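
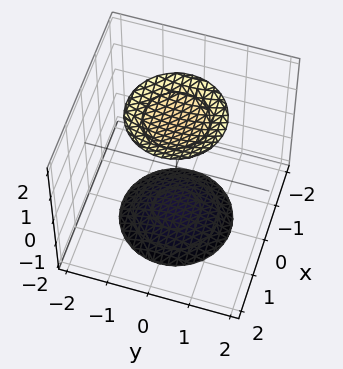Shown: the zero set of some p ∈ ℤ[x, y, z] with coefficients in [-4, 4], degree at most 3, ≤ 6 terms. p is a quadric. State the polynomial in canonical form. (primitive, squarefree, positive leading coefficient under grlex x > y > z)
x^2 + y^2 - z^2 + 3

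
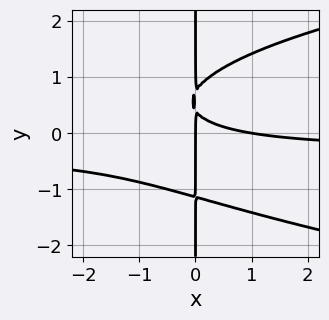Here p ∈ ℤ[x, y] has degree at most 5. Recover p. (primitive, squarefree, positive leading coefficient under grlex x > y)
deg p = 4.
From the axis intercepts and sections: among the integer gridlines, it crosses the x-axis at x ∈ {0, 1}; the visible y-axis segment lies entirely on the curve.
Putting this together gives p.

3*x*y^3 - 3*x^2*y - x^2 - 3*x*y + x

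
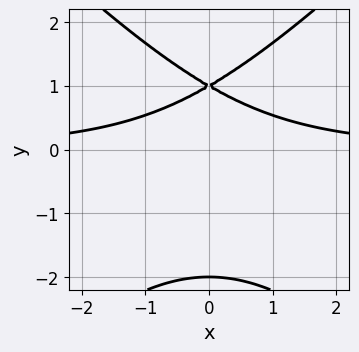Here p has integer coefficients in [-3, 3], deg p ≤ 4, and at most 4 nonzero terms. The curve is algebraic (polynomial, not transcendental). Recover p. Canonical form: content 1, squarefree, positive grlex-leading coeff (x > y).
x^2*y - y^3 + 3*y - 2

The degree is 3 — a generic line meets the curve in up to 3 points.
Symmetries: it's symmetric under x → −x, forcing even powers of x.
Against the integer gridlines: the y-axis gridline crossings are at y ∈ {-2, 1}; it misses every integer gridline on the x-axis.
Assembling these constraints gives the stated polynomial.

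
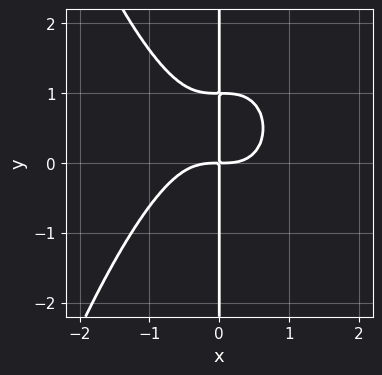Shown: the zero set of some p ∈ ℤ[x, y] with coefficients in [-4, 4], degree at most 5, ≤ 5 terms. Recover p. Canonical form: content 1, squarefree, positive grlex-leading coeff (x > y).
The degree is 4 — the shape is more complex than any degree-3 curve.
Observable constraints: the visible y-axis segment lies entirely on the curve.
Matching integer coefficients to the picture gives p.

x^4 + x*y^2 - x*y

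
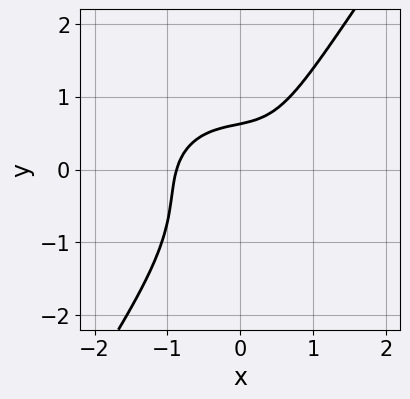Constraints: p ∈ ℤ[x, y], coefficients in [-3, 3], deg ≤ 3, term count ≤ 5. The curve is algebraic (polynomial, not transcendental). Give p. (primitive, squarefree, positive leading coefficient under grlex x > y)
The degree is 3 — a generic line meets the curve in up to 3 points.
Putting this together gives p.

3*x^3 + 3*x*y^2 - 3*y^3 - 2*y + 2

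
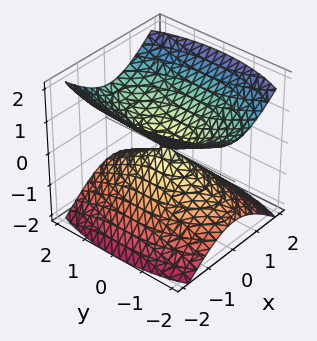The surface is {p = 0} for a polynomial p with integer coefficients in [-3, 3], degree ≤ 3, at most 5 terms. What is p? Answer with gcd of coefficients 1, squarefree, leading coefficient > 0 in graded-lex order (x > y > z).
3*x^2 + y^2 - 3*z^2

First, there are 2 components. Treating them together as one polynomial.
Next, degree: two nappes meeting at a single point; a quadric, so deg p = 2.
Next, symmetries: the y ↦ −y reflection is a symmetry, so y appears only in even powers; it's symmetric under x → −x, forcing even powers of x; the z ↦ −z reflection is a symmetry, so z appears only in even powers.
Next, observable constraints: it meets the x-axis at x = 0 (among the integer gridlines); one y-axis crossing is at y = 0.
Finally, assembling these constraints gives the stated polynomial.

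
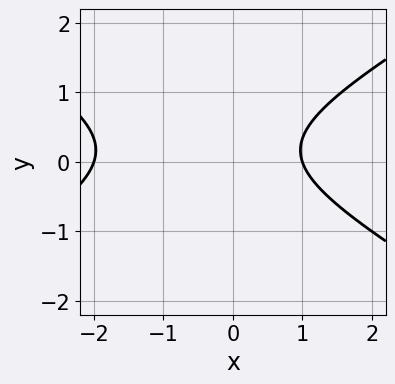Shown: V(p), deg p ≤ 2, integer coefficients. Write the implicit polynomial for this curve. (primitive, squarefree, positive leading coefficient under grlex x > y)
x^2 - 3*y^2 + x + y - 2

The degree is 2 — no degree-1 curve has this shape.
Reading off the gridlines: it misses every integer gridline on the y-axis; the x-axis gridline crossings are at x ∈ {-2, 1}.
The integer polynomial consistent with all of this is the stated p.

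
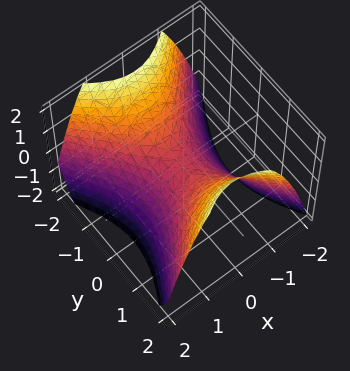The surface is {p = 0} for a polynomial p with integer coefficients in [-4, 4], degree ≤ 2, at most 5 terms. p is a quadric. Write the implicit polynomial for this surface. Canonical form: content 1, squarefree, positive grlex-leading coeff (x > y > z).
3*x^2 - 2*y^2 + 3*z

1. Degree: a saddle surface; a quadric, so deg p = 2.
2. Symmetries: the y ↦ −y reflection is a symmetry, so y appears only in even powers; it's symmetric under x → −x, forcing even powers of x.
3. From the axis intercepts and sections: it meets the y-axis at y = 0 (among the integer gridlines); it crosses the x-axis at the gridline x = 0; one z-axis crossing is at z = 0.
4. These observations pin down the coefficients.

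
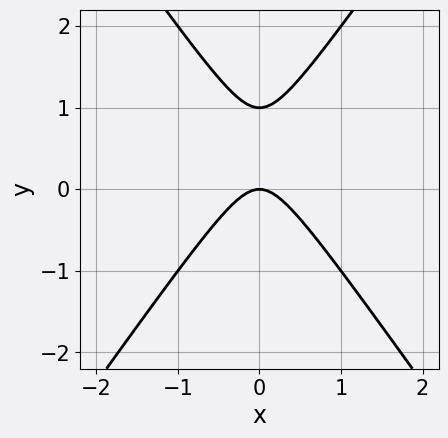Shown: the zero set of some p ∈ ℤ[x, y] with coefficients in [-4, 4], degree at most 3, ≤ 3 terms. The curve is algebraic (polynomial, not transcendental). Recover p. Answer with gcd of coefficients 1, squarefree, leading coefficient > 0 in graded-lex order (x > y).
2*x^2 - y^2 + y

(a) deg p = 2. A generic line meets the curve in up to 2 points.
(b) Symmetries: the x ↦ −x reflection is a symmetry, so x appears only in even powers.
(c) Checking where it meets the axes: it crosses the x-axis at the gridline x = 0; the y-axis gridline crossings are at y ∈ {0, 1}.
(d) Solving for integer coefficients yields p as stated.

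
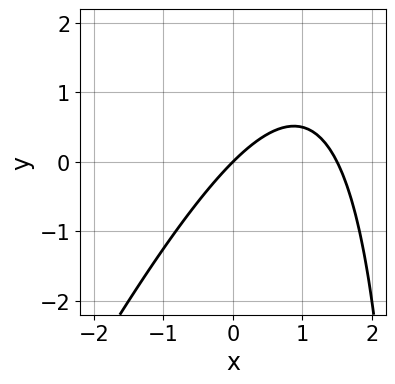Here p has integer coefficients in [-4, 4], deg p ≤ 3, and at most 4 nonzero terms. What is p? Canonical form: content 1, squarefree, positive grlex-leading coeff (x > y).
(a) deg p = 2. No degree-1 curve has this shape.
(b) From the visible intercepts: it crosses the x-axis at the gridline x = 0; one y-axis crossing is at y = 0.
(c) Matching integer coefficients to the picture gives p.

2*x^2 - x*y - 3*x + 3*y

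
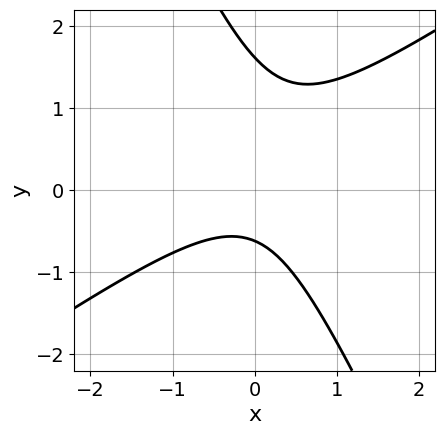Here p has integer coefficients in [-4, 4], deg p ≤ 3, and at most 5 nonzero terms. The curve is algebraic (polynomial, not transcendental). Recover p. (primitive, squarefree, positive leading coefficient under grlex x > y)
3*x^2 - 3*x*y - 2*y^2 + 2*y + 2

deg p = 2.
From the visible intercepts: no x-intercept at any integer in the box.
These observations pin down the coefficients.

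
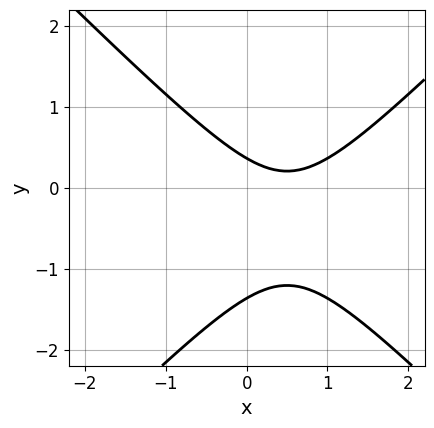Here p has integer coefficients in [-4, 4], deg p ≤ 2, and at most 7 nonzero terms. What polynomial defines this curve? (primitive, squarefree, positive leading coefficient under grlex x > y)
First, the degree is 2 — no degree-1 curve has this shape.
Next, from the visible intercepts: no x-intercept at any integer in the box.
Finally, fitting integer coefficients to these (and the overall shape) gives p.

2*x^2 - 2*y^2 - 2*x - 2*y + 1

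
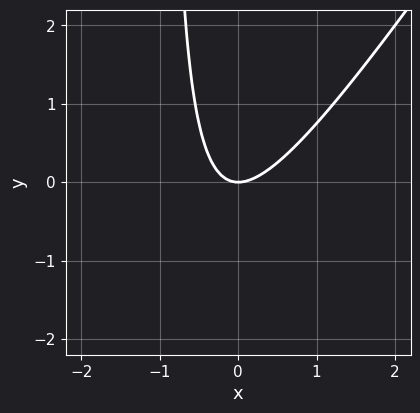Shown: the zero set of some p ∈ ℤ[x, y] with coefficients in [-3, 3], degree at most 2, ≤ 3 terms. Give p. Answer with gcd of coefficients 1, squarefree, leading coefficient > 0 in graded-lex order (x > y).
3*x^2 - 2*x*y - 2*y

First, deg p = 2.
Then, from the visible intercepts: it crosses the x-axis at the gridline x = 0; one y-axis crossing is at y = 0.
Finally, matching integer coefficients to the picture gives p.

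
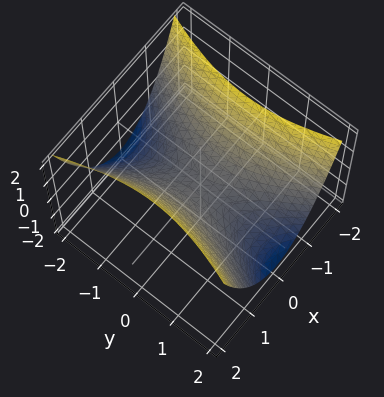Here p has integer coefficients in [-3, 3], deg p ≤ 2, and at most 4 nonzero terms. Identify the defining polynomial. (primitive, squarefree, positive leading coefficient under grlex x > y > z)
1. deg p = 2. A saddle surface; a quadric.
2. Symmetries: it's symmetric under y → −y, forcing even powers of y; mirror symmetry x ↦ −x ⇒ only even powers of x.
3. From the visible intercepts: one z-axis crossing is at z = 0; one x-axis crossing is at x = 0.
4. Solving for integer coefficients yields p as stated.

3*x^2 - y^2 - 3*z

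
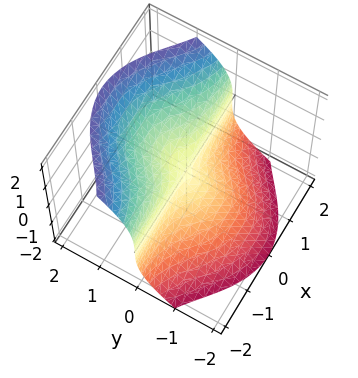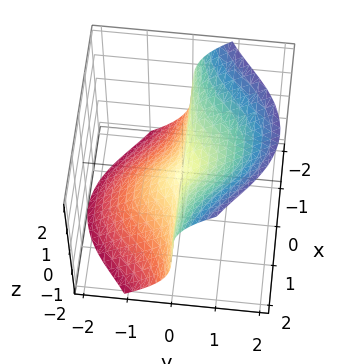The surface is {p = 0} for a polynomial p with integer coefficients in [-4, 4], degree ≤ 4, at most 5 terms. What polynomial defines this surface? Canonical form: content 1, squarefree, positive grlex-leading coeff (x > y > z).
2*x^2*y + y^3 - z^3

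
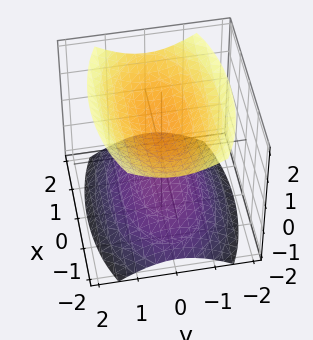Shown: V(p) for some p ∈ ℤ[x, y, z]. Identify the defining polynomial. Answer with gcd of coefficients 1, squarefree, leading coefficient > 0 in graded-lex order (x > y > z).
x^2 + 3*y^2 - 3*z^2 + 3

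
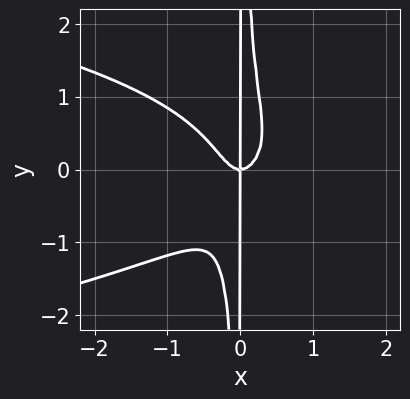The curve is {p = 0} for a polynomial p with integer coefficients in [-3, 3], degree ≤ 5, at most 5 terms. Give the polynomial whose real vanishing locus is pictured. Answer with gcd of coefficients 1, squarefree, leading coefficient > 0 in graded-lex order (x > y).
3*x^2*y^2 + 3*x^3 - x*y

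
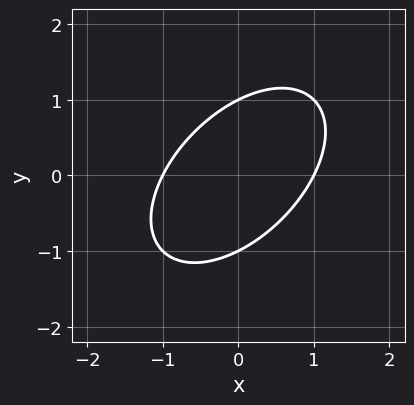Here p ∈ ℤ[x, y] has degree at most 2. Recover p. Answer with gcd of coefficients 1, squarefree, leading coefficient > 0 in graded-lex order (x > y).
x^2 - x*y + y^2 - 1

(a) deg p = 2. The shape is more complex than any degree-1 curve.
(b) From the visible intercepts: among the integer gridlines, it crosses the y-axis at y ∈ {-1, 1}; the x-axis gridline crossings are at x ∈ {-1, 1}.
(c) Together with the visible shape, these determine p as stated.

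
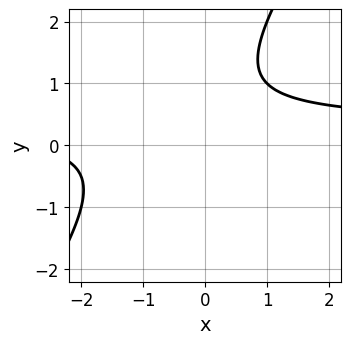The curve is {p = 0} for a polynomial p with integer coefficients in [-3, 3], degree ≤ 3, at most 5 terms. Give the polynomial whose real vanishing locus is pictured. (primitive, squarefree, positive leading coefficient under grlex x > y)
3*x*y - 2*y^2 - x + 3*y - 3

First, the degree is 2 — a generic line meets the curve in up to 2 points.
Next, from the visible intercepts: it misses every integer gridline on the y-axis; no x-intercept at any integer in the box.
Finally, fitting integer coefficients to these (and the overall shape) gives p.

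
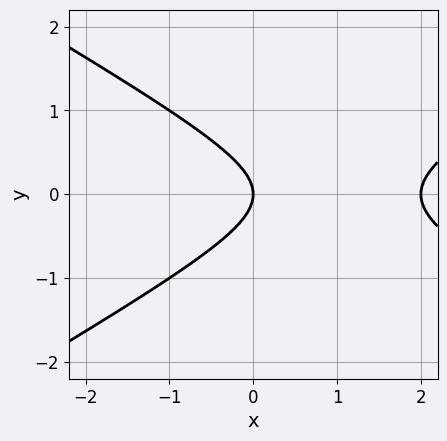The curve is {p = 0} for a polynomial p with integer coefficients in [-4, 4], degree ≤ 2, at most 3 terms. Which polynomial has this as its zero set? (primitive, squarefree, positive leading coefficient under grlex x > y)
x^2 - 3*y^2 - 2*x

deg p = 2.
Symmetries: mirror symmetry y ↦ −y ⇒ only even powers of y.
Observable constraints: among the integer gridlines, it crosses the x-axis at x ∈ {0, 2}; one y-axis crossing is at y = 0.
These observations pin down the coefficients.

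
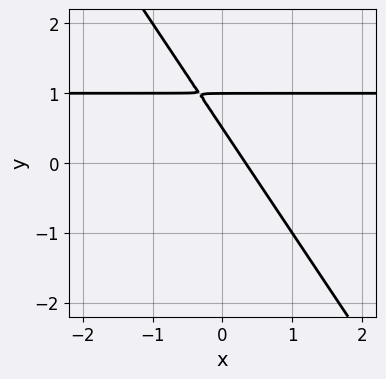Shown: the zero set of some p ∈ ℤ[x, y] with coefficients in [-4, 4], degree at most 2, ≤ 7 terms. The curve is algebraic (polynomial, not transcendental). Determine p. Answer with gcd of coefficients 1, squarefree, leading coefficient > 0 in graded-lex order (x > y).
3*x*y + 2*y^2 - 3*x - 3*y + 1

(a) deg p = 2.
(b) From the axis intercepts and sections: it crosses the y-axis at the gridline y = 1.
(c) Fitting integer coefficients to these (and the overall shape) gives p.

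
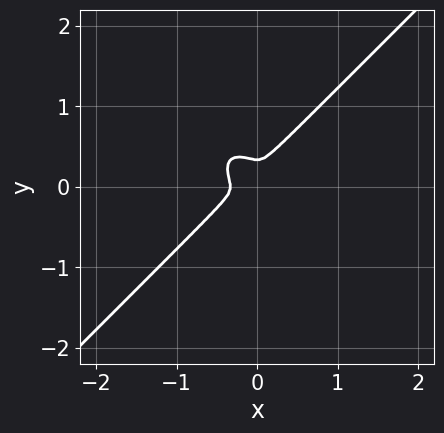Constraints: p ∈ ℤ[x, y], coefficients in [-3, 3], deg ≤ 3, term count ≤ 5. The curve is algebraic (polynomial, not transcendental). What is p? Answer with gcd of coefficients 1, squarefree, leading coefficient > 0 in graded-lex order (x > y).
(a) Degree: the shape is more complex than any degree-2 curve, so deg p = 3.
(b) Putting this together gives p.

3*x^3 - 3*y^3 + x^2 + y^2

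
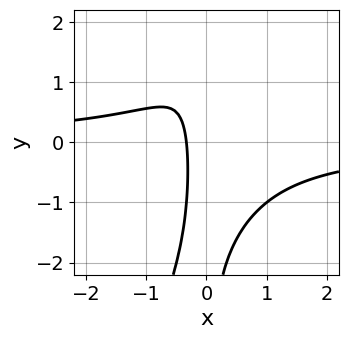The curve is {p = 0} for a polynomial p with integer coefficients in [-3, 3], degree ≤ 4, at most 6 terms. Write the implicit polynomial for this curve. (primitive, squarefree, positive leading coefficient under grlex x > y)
3*x^2*y - x*y^2 + 3*x + 1

First, deg p = 3. No degree-2 curve has this shape.
Next, from the visible intercepts: the curve avoids every integer y-axis point in the box.
Finally, these observations pin down the coefficients.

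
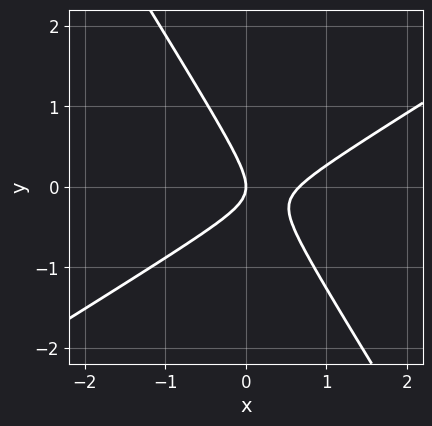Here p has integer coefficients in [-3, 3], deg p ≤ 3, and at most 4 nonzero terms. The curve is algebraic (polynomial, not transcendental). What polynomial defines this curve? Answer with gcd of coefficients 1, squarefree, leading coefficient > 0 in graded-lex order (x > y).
First, deg p = 2. A generic line meets the curve in up to 2 points.
Then, observable constraints: it crosses the y-axis at the gridline y = 0; one x-axis crossing is at x = 0.
Finally, matching integer coefficients to the picture gives p.

3*x^2 - 3*x*y - 3*y^2 - 2*x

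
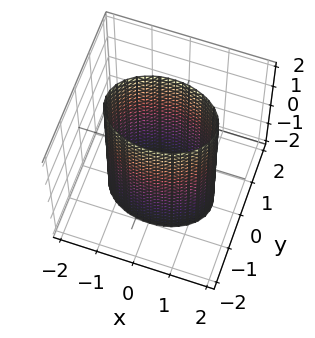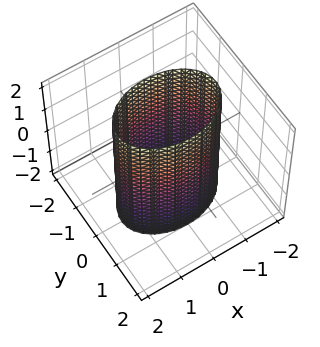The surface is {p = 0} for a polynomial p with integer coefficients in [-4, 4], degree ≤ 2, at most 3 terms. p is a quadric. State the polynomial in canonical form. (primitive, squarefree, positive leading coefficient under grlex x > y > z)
(a) The degree is 2 — constant cross-section along one axis; a quadric.
(b) Symmetries: it's symmetric under x → −x, forcing even powers of x; mirror symmetry z ↦ −z ⇒ only even powers of z; mirror symmetry y ↦ −y ⇒ only even powers of y.
(c) Against the integer gridlines: the y-axis gridline crossings are at y ∈ {-1, 1}; no z-intercept at any integer in the box.
(d) Fitting integer coefficients to these (and the overall shape) gives p.

x^2 + 2*y^2 - 2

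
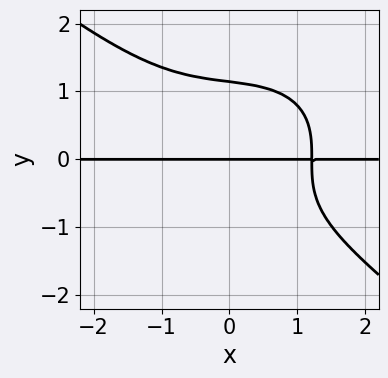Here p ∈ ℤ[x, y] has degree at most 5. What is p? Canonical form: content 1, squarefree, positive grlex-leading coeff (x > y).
1. The degree is 4 — the shape is more complex than any degree-3 curve.
2. Checking where it meets the axes: the visible x-axis segment lies entirely on the curve; it crosses the y-axis at the gridline y = 0.
3. Assembling these constraints gives the stated polynomial.

x^3*y + 2*y^4 + x*y - 3*y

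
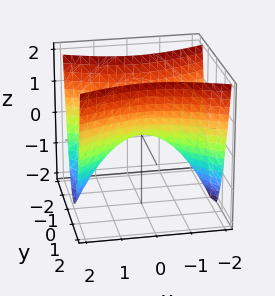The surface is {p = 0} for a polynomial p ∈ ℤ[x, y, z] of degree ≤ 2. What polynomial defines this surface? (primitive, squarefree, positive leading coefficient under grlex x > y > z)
x^2 - 3*y^2 + 2*z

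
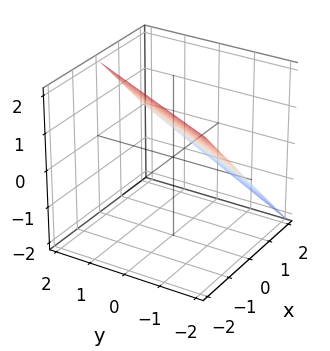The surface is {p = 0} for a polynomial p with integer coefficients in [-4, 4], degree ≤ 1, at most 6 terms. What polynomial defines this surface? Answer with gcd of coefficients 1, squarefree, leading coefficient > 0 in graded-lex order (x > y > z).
2*x - y + 2*z - 2

1. Degree: every cross-section is a straight line — this is a plane, so deg p = 1.
2. Observable constraints: one y-axis crossing is at y = -2; it crosses the z-axis at the gridline z = 1; it meets the x-axis at x = 1 (among the integer gridlines).
3. Fitting integer coefficients to these (and the overall shape) gives p.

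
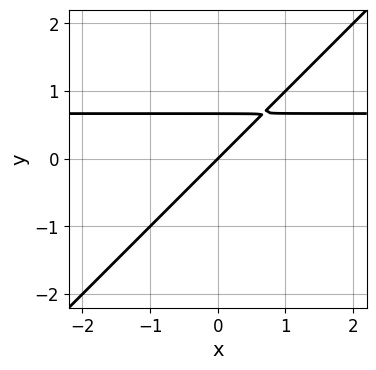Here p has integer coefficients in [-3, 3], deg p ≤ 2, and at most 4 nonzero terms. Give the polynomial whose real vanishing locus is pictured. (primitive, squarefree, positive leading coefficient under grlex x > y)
3*x*y - 3*y^2 - 2*x + 2*y

First, degree: no degree-1 curve has this shape, so deg p = 2.
Then, observable constraints: it crosses the x-axis at the gridline x = 0; it meets the y-axis at y = 0 (among the integer gridlines).
Finally, together with the visible shape, these determine p as stated.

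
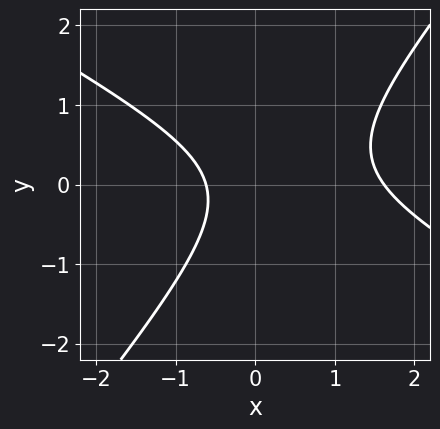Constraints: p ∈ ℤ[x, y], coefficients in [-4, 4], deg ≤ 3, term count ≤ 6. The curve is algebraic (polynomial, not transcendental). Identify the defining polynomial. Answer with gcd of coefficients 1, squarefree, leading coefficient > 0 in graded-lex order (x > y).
2*x^2 + 2*x*y - 3*y^2 - 2*x - 2

Degree: a generic line meets the curve in up to 2 points, so deg p = 2.
Checking where it meets the axes: the curve avoids every integer y-axis point in the box.
Together with the visible shape, these determine p as stated.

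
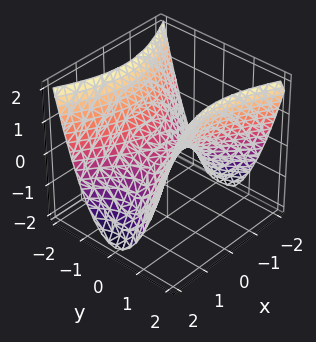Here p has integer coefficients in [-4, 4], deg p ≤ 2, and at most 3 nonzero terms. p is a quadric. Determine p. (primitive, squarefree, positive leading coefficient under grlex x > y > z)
x^2 - 2*y^2 + 2*z

(a) The degree is 2 — a hyperbolic paraboloid; a quadric.
(b) Symmetries: mirror symmetry x ↦ −x ⇒ only even powers of x; mirror symmetry y ↦ −y ⇒ only even powers of y.
(c) Against the integer gridlines: one y-axis crossing is at y = 0; one z-axis crossing is at z = 0; it meets the x-axis at x = 0 (among the integer gridlines).
(d) Assembling these constraints gives the stated polynomial.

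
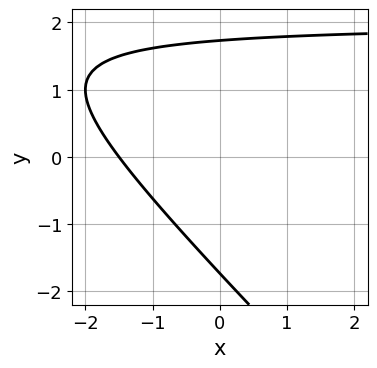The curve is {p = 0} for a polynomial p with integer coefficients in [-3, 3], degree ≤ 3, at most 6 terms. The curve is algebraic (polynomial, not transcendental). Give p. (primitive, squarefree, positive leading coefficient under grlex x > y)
First, degree: the shape is more complex than any degree-1 curve, so deg p = 2.
Finally, solving for integer coefficients yields p as stated.

x*y + y^2 - 2*x - 3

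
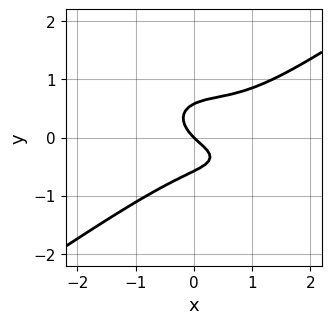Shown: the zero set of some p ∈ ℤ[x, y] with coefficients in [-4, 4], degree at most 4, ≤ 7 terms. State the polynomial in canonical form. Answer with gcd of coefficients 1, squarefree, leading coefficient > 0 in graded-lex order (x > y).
x^3 - 3*y^3 - x^2 + x + y

First, the degree is 3 — no degree-2 curve has this shape.
Then, from the axis intercepts and sections: one y-axis crossing is at y = 0; one x-axis crossing is at x = 0.
Finally, solving for integer coefficients yields p as stated.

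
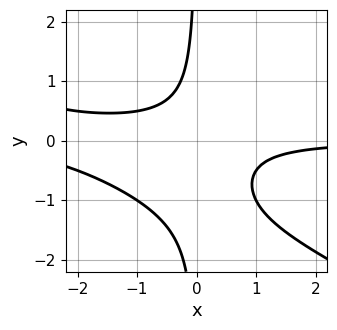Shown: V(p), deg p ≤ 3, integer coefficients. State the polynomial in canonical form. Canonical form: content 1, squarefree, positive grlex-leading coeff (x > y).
x^2*y + 2*x*y^2 + 2*x*y + 1

1. The degree is 3 — the shape is more complex than any degree-2 curve.
2. From the axis intercepts and sections: the curve avoids every integer x-axis point in the box; no y-intercept at any integer in the box.
3. Assembling these constraints gives the stated polynomial.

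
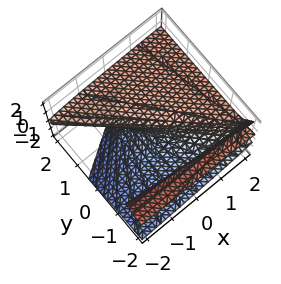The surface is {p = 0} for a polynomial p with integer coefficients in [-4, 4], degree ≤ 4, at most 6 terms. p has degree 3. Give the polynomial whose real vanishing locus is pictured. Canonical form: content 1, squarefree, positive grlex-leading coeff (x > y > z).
deg p = 3. No degree-2 surface has this shape.
From the axis intercepts and sections: it crosses the x-axis at the gridline x = 0; it crosses the y-axis at the gridline y = 0.
Solving for integer coefficients yields p as stated.

3*y*z^2 + 2*z^3 + 2*x*z - 3*x - 3*y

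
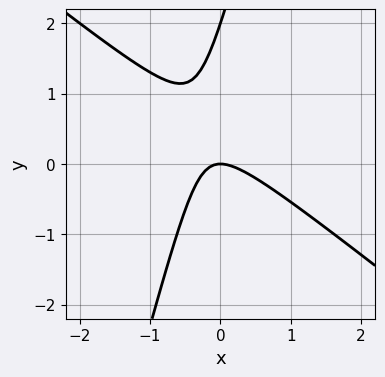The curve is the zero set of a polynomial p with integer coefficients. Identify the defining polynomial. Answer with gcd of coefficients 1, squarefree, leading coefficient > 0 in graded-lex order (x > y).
First, degree: no degree-1 curve has this shape, so deg p = 2.
Then, from the visible intercepts: among the integer gridlines, it crosses the y-axis at y ∈ {0, 2}; one x-axis crossing is at x = 0.
Finally, fitting integer coefficients to these (and the overall shape) gives p.

3*x^2 + 3*x*y - y^2 + 2*y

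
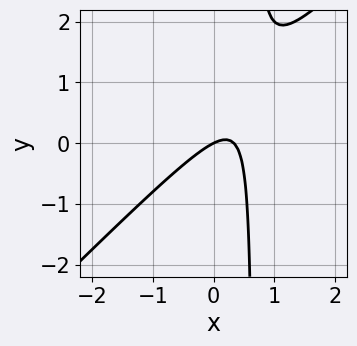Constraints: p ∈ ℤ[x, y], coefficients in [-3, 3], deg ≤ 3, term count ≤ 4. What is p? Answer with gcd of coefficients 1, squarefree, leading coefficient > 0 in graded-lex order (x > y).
Degree: a generic line meets the curve in up to 2 points, so deg p = 2.
Checking where it meets the axes: it crosses the x-axis at the gridline x = 0; one y-axis crossing is at y = 0.
Putting this together gives p.

3*x^2 - 3*x*y - x + 2*y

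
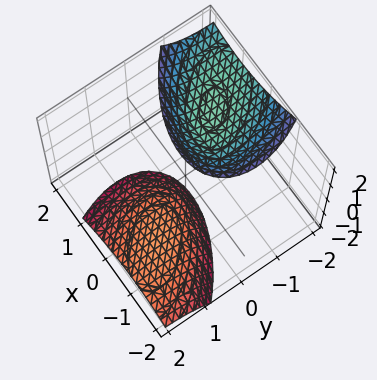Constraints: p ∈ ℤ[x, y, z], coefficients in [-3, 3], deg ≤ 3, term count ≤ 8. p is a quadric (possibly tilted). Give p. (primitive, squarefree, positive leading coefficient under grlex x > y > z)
2*x^2 + 2*x*y + 2*y^2 + 3*y*z - z^2 + 3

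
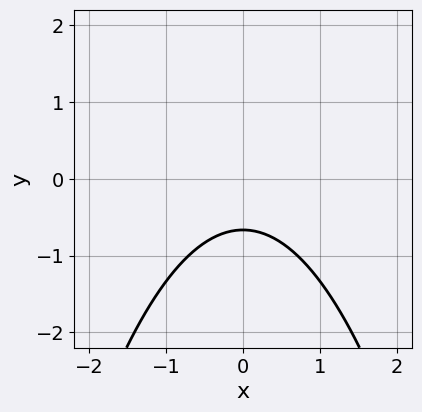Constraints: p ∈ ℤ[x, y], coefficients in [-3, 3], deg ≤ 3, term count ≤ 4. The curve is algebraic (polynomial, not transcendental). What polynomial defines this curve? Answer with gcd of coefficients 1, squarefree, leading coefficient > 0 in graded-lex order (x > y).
The degree is 2 — a generic line meets the curve in up to 2 points.
Symmetries: mirror symmetry x ↦ −x ⇒ only even powers of x.
Observable constraints: the curve avoids every integer x-axis point in the box.
These observations pin down the coefficients.

2*x^2 + 3*y + 2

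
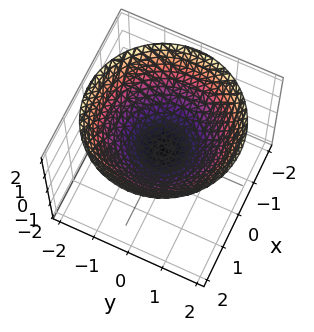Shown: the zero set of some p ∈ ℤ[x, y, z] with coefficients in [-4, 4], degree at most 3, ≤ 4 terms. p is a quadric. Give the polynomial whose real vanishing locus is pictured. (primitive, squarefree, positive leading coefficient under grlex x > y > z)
x^2 + y^2 - 2*z

First, deg p = 2. A single bowl opening along one axis; a quadric.
Next, symmetries: the z-axis is an axis of rotation, so x and y enter only as x² + y².
Then, checking where it meets the axes: a circular section at z = 1 has radius between 1 and 2; one y-axis crossing is at y = 0; one z-axis crossing is at z = 0; one x-axis crossing is at x = 0.
Finally, assembling these constraints gives the stated polynomial.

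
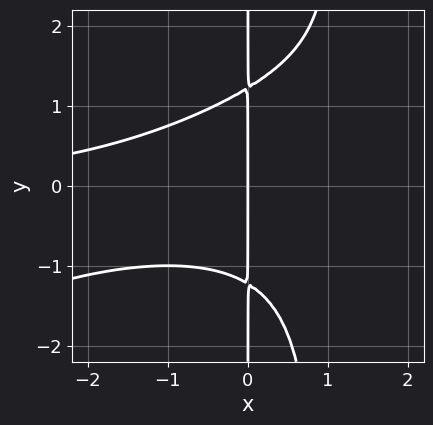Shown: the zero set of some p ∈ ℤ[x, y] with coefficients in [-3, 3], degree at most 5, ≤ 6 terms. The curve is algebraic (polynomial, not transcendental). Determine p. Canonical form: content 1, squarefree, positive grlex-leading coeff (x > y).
x^3*y - 2*x^2*y^2 + 2*x*y^2 - 3*x

1. Degree: the shape is more complex than any degree-3 curve, so deg p = 4.
2. Against the integer gridlines: one x-axis crossing is at x = 0; the visible y-axis segment lies entirely on the curve.
3. These observations pin down the coefficients.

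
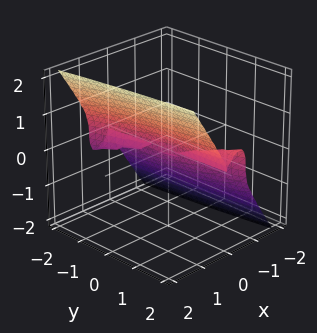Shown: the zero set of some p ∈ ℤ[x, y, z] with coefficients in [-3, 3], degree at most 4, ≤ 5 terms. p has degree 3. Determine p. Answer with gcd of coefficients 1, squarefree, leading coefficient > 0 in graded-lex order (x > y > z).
First, deg p = 3. A generic line meets the surface in up to 3 points.
Then, against the integer gridlines: every point of the y-axis in the box is on the surface; one x-axis crossing is at x = 0; one z-axis crossing is at z = 0.
Finally, putting this together gives p.

3*x^3 + x^2*y - z^3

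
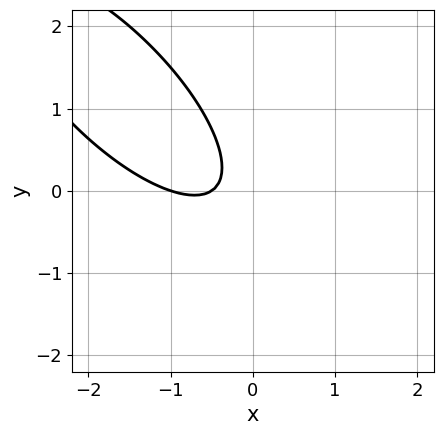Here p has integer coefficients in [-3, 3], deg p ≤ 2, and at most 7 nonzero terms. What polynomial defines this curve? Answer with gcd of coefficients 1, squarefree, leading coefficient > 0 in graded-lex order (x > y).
First, degree: the shape is more complex than any degree-1 curve, so deg p = 2.
Next, against the integer gridlines: the curve avoids every integer y-axis point in the box; it meets the x-axis at x = -1 (among the integer gridlines).
Finally, solving for integer coefficients yields p as stated.

2*x^2 + 3*x*y + 2*y^2 + 3*x + 1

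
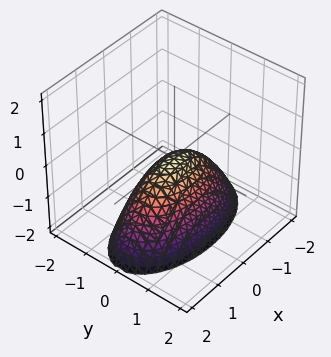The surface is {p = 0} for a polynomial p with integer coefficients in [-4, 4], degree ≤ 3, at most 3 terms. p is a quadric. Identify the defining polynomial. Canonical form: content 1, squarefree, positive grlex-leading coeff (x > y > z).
First, deg p = 2. A paraboloid; a quadric.
Then, symmetries: the y ↦ −y reflection is a symmetry, so y appears only in even powers; mirror symmetry x ↦ −x ⇒ only even powers of x.
Next, checking where it meets the axes: it crosses the x-axis at the gridline x = 0; it meets the z-axis at z = 0 (among the integer gridlines).
Finally, fitting integer coefficients to these (and the overall shape) gives p.

x^2 + 3*y^2 + 2*z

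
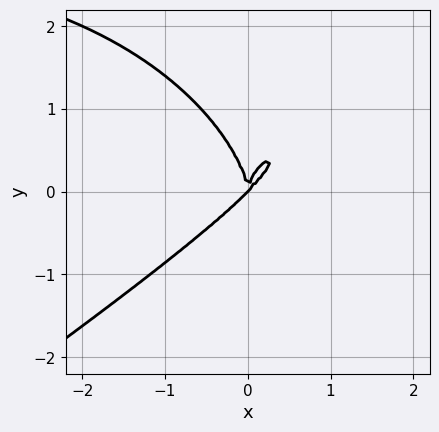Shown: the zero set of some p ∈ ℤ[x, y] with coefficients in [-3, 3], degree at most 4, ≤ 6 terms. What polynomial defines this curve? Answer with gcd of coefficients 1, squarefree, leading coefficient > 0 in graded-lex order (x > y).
x^3*y - x^2*y^2 - y^4 - 3*x^3 + 3*x^2*y

(a) The degree is 4 — the shape is more complex than any degree-3 curve.
(b) Observable constraints: it meets the y-axis at y = 0 (among the integer gridlines); one x-axis crossing is at x = 0.
(c) The integer polynomial consistent with all of this is the stated p.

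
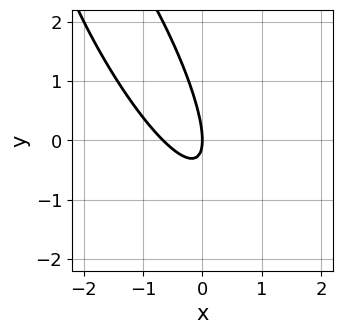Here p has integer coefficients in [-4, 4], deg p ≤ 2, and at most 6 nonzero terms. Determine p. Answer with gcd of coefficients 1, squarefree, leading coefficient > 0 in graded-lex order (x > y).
(a) deg p = 2. No degree-1 curve has this shape.
(b) Observable constraints: it meets the y-axis at y = 0 (among the integer gridlines); it crosses the x-axis at the gridline x = 0.
(c) Fitting integer coefficients to these (and the overall shape) gives p.

3*x^2 + 3*x*y + y^2 + 2*x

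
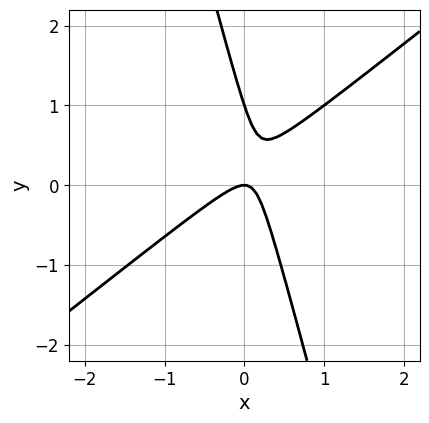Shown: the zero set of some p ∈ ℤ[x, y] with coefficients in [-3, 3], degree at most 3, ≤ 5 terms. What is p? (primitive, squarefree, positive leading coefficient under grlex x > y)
The degree is 2 — a generic line meets the curve in up to 2 points.
Against the integer gridlines: one x-axis crossing is at x = 0; among the integer gridlines, it crosses the y-axis at y ∈ {0, 1}.
Together with the visible shape, these determine p as stated.

3*x^2 - 3*x*y - y^2 + y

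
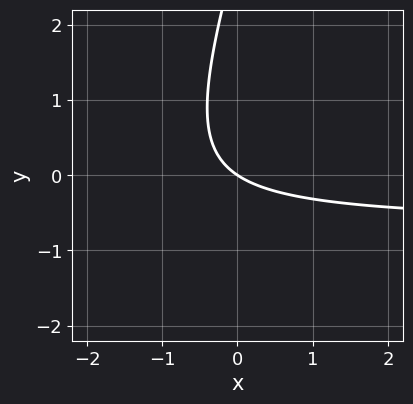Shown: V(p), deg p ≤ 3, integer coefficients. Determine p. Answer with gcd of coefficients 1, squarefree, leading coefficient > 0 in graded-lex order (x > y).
3*x*y - y^2 + 2*x + 3*y

Degree: a generic line meets the curve in up to 2 points, so deg p = 2.
From the visible intercepts: it crosses the y-axis at the gridline y = 0; it crosses the x-axis at the gridline x = 0.
Fitting integer coefficients to these (and the overall shape) gives p.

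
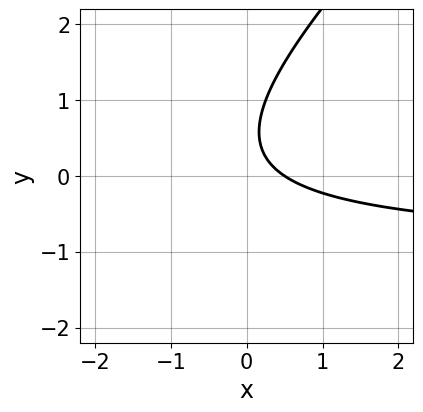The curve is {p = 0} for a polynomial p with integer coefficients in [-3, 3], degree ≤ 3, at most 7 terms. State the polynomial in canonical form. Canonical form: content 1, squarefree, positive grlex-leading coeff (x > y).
(a) Degree: a generic line meets the curve in up to 2 points, so deg p = 2.
(b) Observable constraints: the curve avoids every integer y-axis point in the box.
(c) Matching integer coefficients to the picture gives p.

2*x*y - 2*y^2 + 2*x + 2*y - 1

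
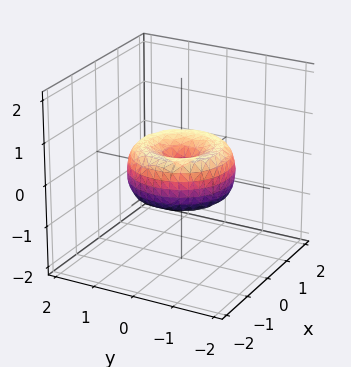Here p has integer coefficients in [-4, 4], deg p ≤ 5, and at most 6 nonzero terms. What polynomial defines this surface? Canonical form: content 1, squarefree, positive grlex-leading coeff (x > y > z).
2*x^4 + 4*x^2*y^2 + 2*y^4 - 3*x^2 - 3*y^2 + 3*z^2

deg p = 4. No degree-3 surface has this shape.
Symmetry: the surface is invariant under rotation about z: p = q(x² + y², z).
From the visible intercepts: one y-axis crossing is at y = 0; a circular section at z = 0 has radius between 1 and 2; it meets the x-axis at x = 0 (among the integer gridlines).
Putting this together gives p.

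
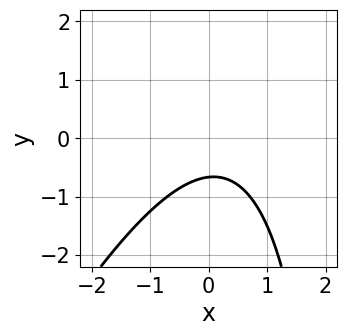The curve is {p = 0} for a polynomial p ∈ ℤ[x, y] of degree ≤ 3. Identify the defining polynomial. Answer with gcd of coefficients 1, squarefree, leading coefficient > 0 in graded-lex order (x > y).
2*x^2 - x*y - x + 3*y + 2

First, the degree is 2 — the shape is more complex than any degree-1 curve.
Then, reading off the gridlines: it misses every integer gridline on the x-axis.
Finally, assembling these constraints gives the stated polynomial.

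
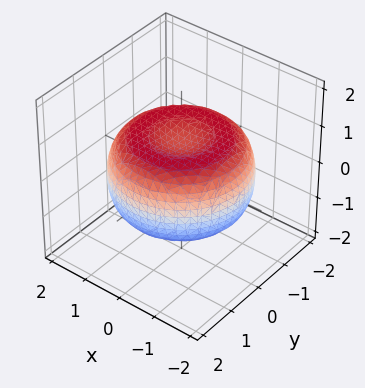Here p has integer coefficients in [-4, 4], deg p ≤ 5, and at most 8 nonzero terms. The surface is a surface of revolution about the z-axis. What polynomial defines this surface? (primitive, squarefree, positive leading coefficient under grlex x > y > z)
x^4 + 2*x^2*y^2 + y^4 - 2*x^2 - 2*y^2 + 3*z^2 - 2

1. The degree is 4 — a generic line meets the surface in up to 4 points.
2. Symmetry: the z-axis is an axis of rotation, so x and y enter only as x² + y².
3. Checking where it meets the axes: a circular section at z = 0 has radius between 1 and 2.
4. Putting this together gives p.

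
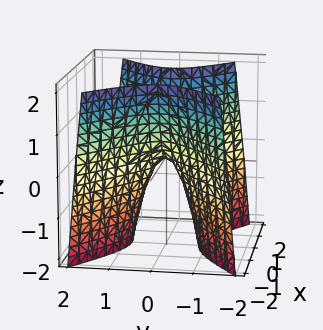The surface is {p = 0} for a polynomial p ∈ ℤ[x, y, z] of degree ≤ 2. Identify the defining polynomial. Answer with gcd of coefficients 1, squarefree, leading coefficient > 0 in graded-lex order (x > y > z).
2*x^2 - 3*y^2 - z

(a) Degree: a saddle surface; a quadric, so deg p = 2.
(b) Symmetries: the y ↦ −y reflection is a symmetry, so y appears only in even powers; it's symmetric under x → −x, forcing even powers of x.
(c) From the axis intercepts and sections: one z-axis crossing is at z = 0; it meets the x-axis at x = 0 (among the integer gridlines); it meets the y-axis at y = 0 (among the integer gridlines).
(d) Matching integer coefficients to the picture gives p.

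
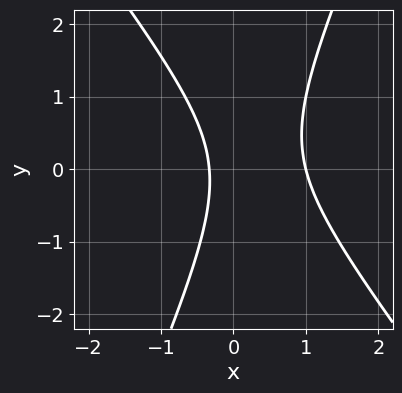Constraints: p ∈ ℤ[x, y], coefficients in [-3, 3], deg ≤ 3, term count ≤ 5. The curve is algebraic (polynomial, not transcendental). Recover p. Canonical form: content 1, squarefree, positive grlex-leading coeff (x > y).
(a) deg p = 2. The shape is more complex than any degree-1 curve.
(b) Checking where it meets the axes: it crosses the x-axis at the gridline x = 1; no y-intercept at any integer in the box.
(c) These observations pin down the coefficients.

3*x^2 + x*y - y^2 - 2*x - 1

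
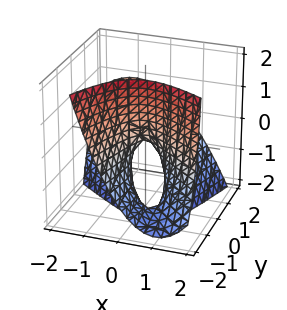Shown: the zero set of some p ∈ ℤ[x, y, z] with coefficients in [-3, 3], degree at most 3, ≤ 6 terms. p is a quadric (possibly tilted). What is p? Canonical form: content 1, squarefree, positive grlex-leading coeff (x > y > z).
First, the degree is 2 — the shape is more complex than any degree-1 surface.
Then, observable constraints: one x-axis crossing is at x = 0; it crosses the y-axis at the gridline y = 0.
Finally, these observations pin down the coefficients.

3*x^2 + 3*x*y - y^2 + 3*y*z + 2*z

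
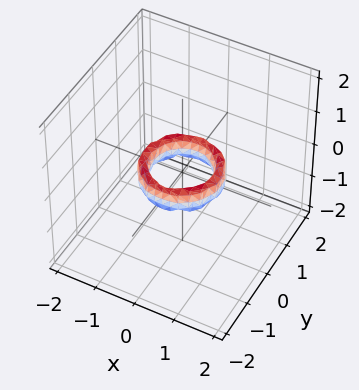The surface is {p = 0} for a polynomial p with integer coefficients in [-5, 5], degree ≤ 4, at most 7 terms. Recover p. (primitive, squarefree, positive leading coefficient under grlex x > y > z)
2*x^4 + 4*x^2*y^2 + 2*y^4 - 3*x^2 - 3*y^2 + z^2 + 1

The degree is 4 — the shape is more complex than any degree-3 surface.
By symmetry, every cross-section ⟂ z is a circle, so x, y appear only via x² + y².
Observable constraints: among the integer gridlines, it crosses the x-axis at x ∈ {-1, 1}; the surface avoids every integer z-axis point in the box; a circular section at z = 0 has radius between 0 and 1.
Matching integer coefficients to the picture gives p. Check: (0, -1, 0) on the y-axis lies on the surface, and p(0, -1, 0) = 0. ✓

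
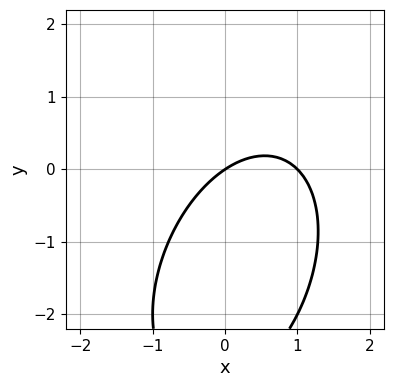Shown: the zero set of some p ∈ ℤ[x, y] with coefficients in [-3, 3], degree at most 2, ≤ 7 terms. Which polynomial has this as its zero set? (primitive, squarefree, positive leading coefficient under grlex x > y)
2*x^2 - x*y + y^2 - 2*x + 3*y

Degree: the shape is more complex than any degree-1 curve, so deg p = 2.
Checking where it meets the axes: one y-axis crossing is at y = 0; the x-axis gridline crossings are at x ∈ {0, 1}.
Together with the visible shape, these determine p as stated.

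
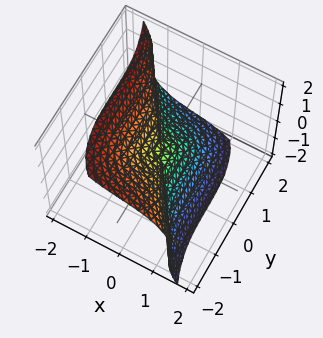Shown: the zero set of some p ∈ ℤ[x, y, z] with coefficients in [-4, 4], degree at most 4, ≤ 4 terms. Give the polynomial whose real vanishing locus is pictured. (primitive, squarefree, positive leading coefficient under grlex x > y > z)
1. The degree is 3 — no degree-2 surface has this shape.
2. From the visible intercepts: it crosses the x-axis at the gridline x = 0; it meets the z-axis at z = 0 (among the integer gridlines); it meets the y-axis at y = 0 (among the integer gridlines).
3. Together with the visible shape, these determine p as stated.

3*x^3 + 2*x*z^2 + y^3 + 2*z^3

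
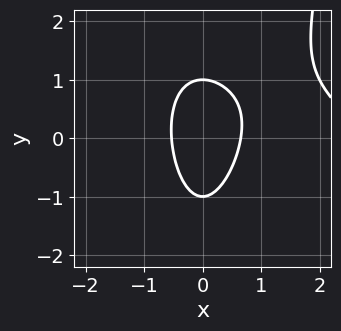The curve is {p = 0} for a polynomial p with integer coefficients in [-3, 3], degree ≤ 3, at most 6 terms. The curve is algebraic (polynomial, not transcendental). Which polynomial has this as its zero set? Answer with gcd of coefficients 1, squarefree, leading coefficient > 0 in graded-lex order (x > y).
(a) Degree: the shape is more complex than any degree-2 curve, so deg p = 3.
(b) Against the integer gridlines: among the integer gridlines, it crosses the y-axis at y ∈ {-1, 1}.
(c) Fitting integer coefficients to these (and the overall shape) gives p.

x^3 + x^2*y - 3*x^2 - y^2 + 1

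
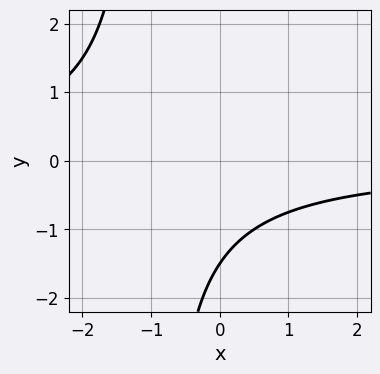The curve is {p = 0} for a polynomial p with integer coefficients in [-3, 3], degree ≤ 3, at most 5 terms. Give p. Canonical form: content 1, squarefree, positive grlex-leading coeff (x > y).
2*x*y + 2*y + 3

The degree is 2 — the shape is more complex than any degree-1 curve.
From the visible intercepts: it misses every integer gridline on the x-axis.
Solving for integer coefficients yields p as stated.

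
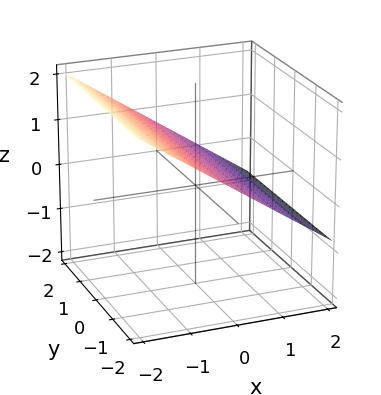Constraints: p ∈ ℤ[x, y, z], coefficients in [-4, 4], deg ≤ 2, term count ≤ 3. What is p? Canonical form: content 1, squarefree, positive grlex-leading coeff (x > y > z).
2*x + 3*z - 2

1. Degree: every cross-section is a straight line — this is a plane, so deg p = 1.
2. From the axis intercepts and sections: it crosses the x-axis at the gridline x = 1; the surface avoids every integer y-axis point in the box.
3. Matching integer coefficients to the picture gives p.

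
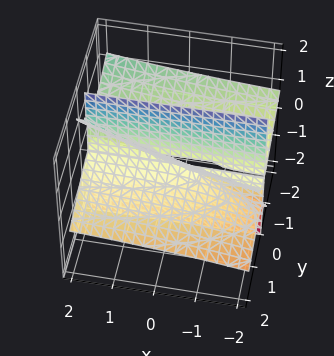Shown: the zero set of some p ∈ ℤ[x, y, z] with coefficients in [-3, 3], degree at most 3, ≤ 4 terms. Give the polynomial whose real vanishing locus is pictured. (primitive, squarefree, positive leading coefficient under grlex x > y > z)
1. The picture has 2 separate pieces. They look like related sheets of one shape, so recover p as a whole.
2. Degree: the shape is more complex than any degree-2 surface, so deg p = 3.
3. From the axis intercepts and sections: every point of the x-axis in the box is on the surface; every point of the z-axis in the box is on the surface; it meets the y-axis at y = 0 (among the integer gridlines).
4. The integer polynomial consistent with all of this is the stated p.

x*y*z + y^3 + 2*y^2*z - 2*y*z^2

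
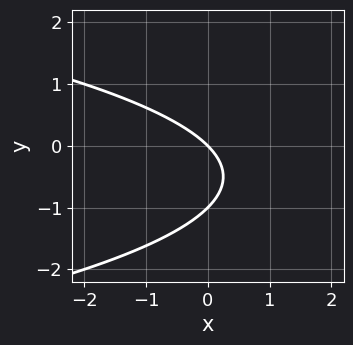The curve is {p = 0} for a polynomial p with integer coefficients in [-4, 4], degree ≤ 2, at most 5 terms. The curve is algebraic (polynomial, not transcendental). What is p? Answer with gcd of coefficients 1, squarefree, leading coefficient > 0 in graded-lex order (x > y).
y^2 + x + y

1. Degree: a generic line meets the curve in up to 2 points, so deg p = 2.
2. Checking where it meets the axes: it crosses the x-axis at the gridline x = 0; among the integer gridlines, it crosses the y-axis at y ∈ {-1, 0}.
3. Together with the visible shape, these determine p as stated.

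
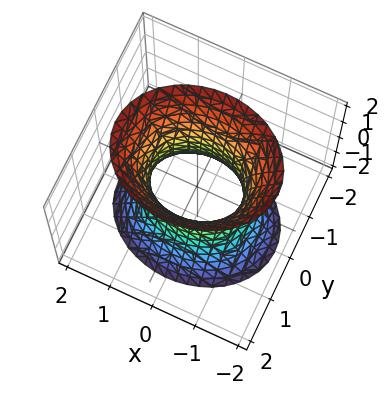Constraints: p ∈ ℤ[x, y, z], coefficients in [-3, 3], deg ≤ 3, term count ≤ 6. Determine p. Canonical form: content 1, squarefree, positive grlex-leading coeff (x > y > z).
1. The degree is 2 — an hourglass — one-sheet hyperboloid; a quadric.
2. Symmetries: mirror symmetry y ↦ −y ⇒ only even powers of y; it's symmetric under z → −z, forcing even powers of z; mirror symmetry x ↦ −x ⇒ only even powers of x.
3. Observable constraints: among the integer gridlines, it crosses the x-axis at x ∈ {-1, 1}; no z-intercept at any integer in the box.
4. Together with the visible shape, these determine p as stated.

2*x^2 + 3*y^2 - z^2 - 2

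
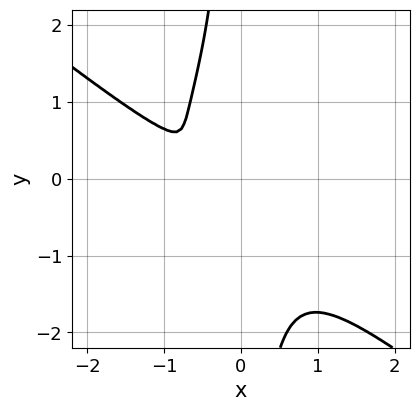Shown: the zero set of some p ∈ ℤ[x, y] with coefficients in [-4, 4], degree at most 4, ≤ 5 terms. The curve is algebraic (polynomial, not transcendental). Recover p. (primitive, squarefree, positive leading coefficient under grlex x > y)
deg p = 4. The shape is more complex than any degree-3 curve.
Putting this together gives p.

x^4 + 2*x*y^3 - 2*x^2*y + 2*y^2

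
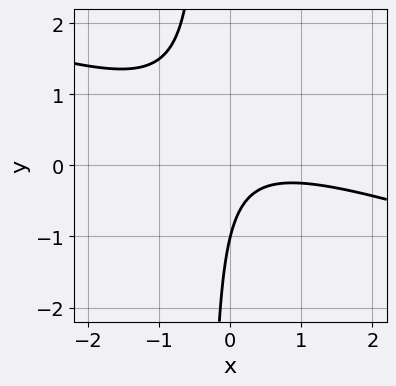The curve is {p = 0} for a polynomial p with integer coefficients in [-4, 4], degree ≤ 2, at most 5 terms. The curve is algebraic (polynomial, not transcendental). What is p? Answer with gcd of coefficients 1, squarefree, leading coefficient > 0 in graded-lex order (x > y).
First, deg p = 2.
Next, against the integer gridlines: the curve avoids every integer x-axis point in the box; it meets the y-axis at y = -1 (among the integer gridlines).
Finally, together with the visible shape, these determine p as stated.

x^2 + 3*x*y - x + y + 1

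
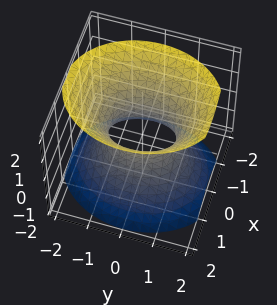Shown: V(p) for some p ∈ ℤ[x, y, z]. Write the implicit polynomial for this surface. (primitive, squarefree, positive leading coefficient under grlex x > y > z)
3*x^2 + 2*y^2 - 2*z^2 - 2

Degree: an hourglass — one-sheet hyperboloid; a quadric, so deg p = 2.
Symmetries: the y ↦ −y reflection is a symmetry, so y appears only in even powers; mirror symmetry z ↦ −z ⇒ only even powers of z; mirror symmetry x ↦ −x ⇒ only even powers of x.
Reading off the gridlines: no z-intercept at any integer in the box; among the integer gridlines, it crosses the y-axis at y ∈ {-1, 1}.
Putting this together gives p.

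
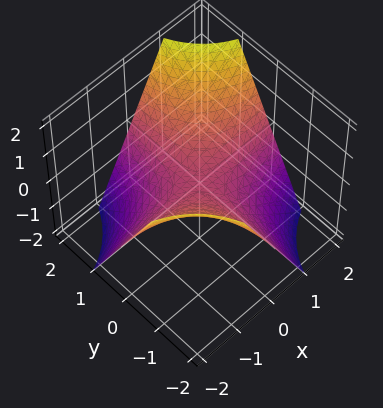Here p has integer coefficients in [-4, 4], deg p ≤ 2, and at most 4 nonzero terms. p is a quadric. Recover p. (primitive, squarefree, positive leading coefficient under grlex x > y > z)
1. The degree is 2 — a saddle surface; a quadric.
2. Checking where it meets the axes: the visible y-axis segment lies entirely on the surface; one z-axis crossing is at z = 0; every point of the x-axis in the box is on the surface.
3. The integer polynomial consistent with all of this is the stated p.

x*y - z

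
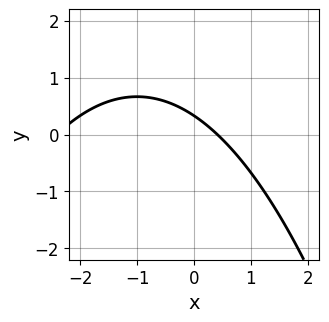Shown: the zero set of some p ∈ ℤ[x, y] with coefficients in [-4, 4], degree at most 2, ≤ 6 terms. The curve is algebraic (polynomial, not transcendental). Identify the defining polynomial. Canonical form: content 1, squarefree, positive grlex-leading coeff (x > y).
x^2 + 2*x + 3*y - 1

First, the degree is 2 — the shape is more complex than any degree-1 curve.
Finally, solving for integer coefficients yields p as stated.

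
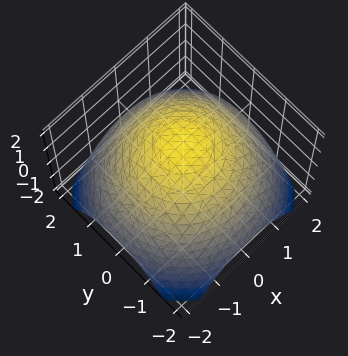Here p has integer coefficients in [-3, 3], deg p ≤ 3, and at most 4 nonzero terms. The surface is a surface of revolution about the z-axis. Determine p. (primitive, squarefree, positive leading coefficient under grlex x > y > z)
Degree: a generic line meets the surface in up to 2 points, so deg p = 2.
Symmetries: rotational symmetry about the z-axis ⇒ p depends on x, y only through x² + y².
From the visible intercepts: a circular section at z = 1 has radius exactly 1.
Fitting integer coefficients to these (and the overall shape) gives p.

x^2 + y^2 + 2*z - 3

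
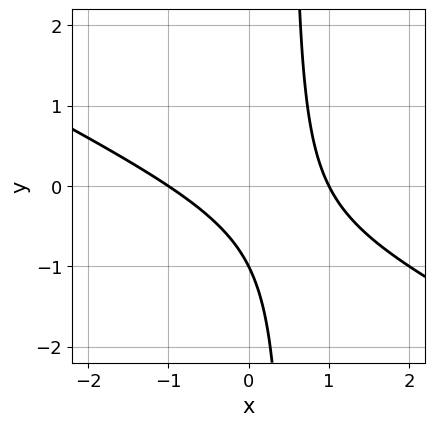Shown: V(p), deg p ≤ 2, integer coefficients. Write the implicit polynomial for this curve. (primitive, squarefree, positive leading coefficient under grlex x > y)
x^2 + 2*x*y - y - 1

Degree: no degree-1 curve has this shape, so deg p = 2.
Reading off the gridlines: the x-axis gridline crossings are at x ∈ {-1, 1}; it crosses the y-axis at the gridline y = -1.
Putting this together gives p.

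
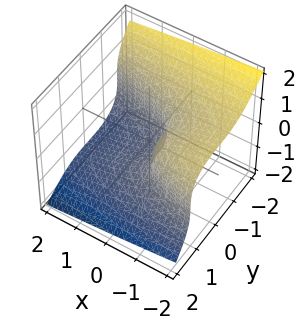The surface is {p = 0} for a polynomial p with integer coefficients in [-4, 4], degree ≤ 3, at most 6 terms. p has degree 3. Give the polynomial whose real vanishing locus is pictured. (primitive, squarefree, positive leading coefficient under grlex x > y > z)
1. Degree: the shape is more complex than any degree-2 surface, so deg p = 3.
2. The integer polynomial consistent with all of this is the stated p.

2*y^3 + 3*z^3 + 3*x + 1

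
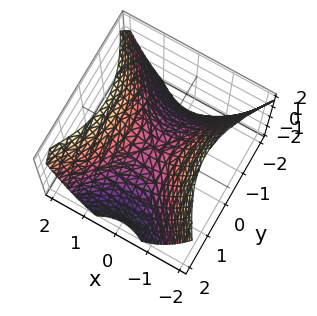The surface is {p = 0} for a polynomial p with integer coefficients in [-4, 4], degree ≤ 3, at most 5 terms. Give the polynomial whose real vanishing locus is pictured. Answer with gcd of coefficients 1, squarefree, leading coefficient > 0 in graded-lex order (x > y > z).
3*x^2 - 2*y^2 - 3*z

deg p = 2. A saddle surface; a quadric.
Symmetries: it's symmetric under x → −x, forcing even powers of x; it's symmetric under y → −y, forcing even powers of y.
Observable constraints: it meets the x-axis at x = 0 (among the integer gridlines); it meets the z-axis at z = 0 (among the integer gridlines); one y-axis crossing is at y = 0.
Matching integer coefficients to the picture gives p.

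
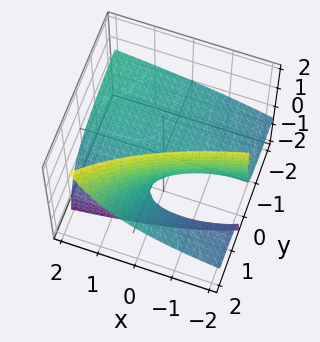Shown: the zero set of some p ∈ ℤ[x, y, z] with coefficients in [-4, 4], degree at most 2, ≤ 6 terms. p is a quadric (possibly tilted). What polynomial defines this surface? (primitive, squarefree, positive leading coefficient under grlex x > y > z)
x*y + x*z - 3*y*z + 3*z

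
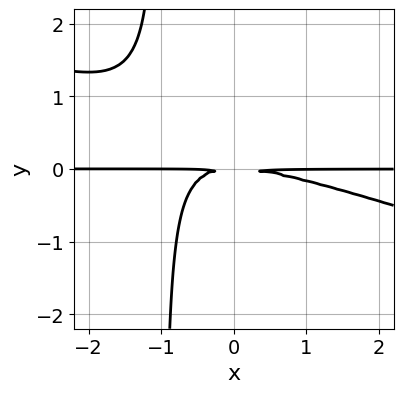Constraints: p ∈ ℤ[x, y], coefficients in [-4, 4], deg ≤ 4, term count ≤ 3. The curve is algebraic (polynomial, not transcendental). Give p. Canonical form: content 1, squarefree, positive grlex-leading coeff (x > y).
Degree: no degree-2 curve has this shape, so deg p = 3.
Observable constraints: every point of the x-axis in the box is on the curve.
Together with the visible shape, these determine p as stated.

x^2*y + 3*x*y^2 + 3*y^2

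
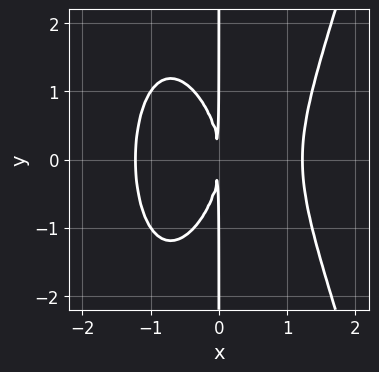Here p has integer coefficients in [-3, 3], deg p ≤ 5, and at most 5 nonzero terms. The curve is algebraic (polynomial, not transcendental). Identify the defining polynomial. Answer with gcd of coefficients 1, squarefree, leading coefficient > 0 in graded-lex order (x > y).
2*x^4 - x*y^2 - 3*x^2

The degree is 4 — a generic line meets the curve in up to 4 points.
Symmetries: mirror symmetry y ↦ −y ⇒ only even powers of y.
From the axis intercepts and sections: every point of the y-axis in the box is on the curve.
These observations pin down the coefficients.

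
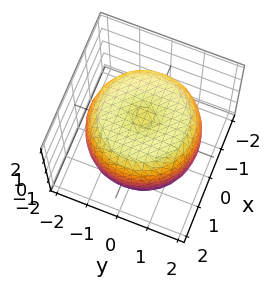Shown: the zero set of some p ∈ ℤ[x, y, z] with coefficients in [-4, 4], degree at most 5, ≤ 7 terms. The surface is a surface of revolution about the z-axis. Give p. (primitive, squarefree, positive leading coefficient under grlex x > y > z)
x^4 + 2*x^2*y^2 + y^4 - 2*x^2 - 2*y^2 + 2*z^2 - 3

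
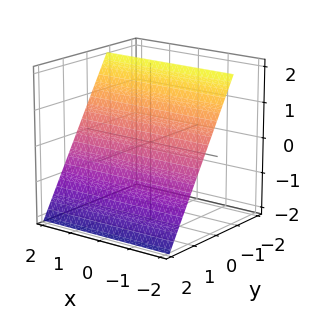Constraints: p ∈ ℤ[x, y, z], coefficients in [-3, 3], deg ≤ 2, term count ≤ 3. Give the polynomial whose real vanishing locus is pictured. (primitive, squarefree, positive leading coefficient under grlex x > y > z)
3*y + 2*z - 2

1. deg p = 1. Every cross-section is a straight line — this is a plane.
2. From the visible intercepts: it crosses the z-axis at the gridline z = 1; the surface avoids every integer x-axis point in the box.
3. Together with the visible shape, these determine p as stated.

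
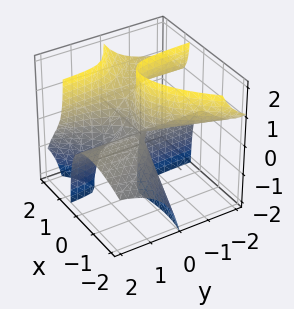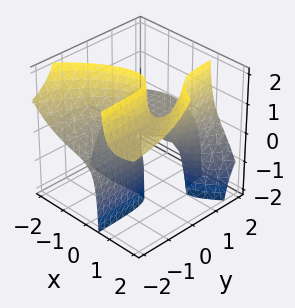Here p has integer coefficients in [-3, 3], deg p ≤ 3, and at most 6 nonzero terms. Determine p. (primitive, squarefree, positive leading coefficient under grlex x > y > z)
x^3 - x^2*z + 3*x*y*z - x*y - 2*y*z

(a) The degree is 3 — the shape is more complex than any degree-2 surface.
(b) Against the integer gridlines: one x-axis crossing is at x = 0; the visible y-axis segment lies entirely on the surface; every point of the z-axis in the box is on the surface.
(c) Solving for integer coefficients yields p as stated.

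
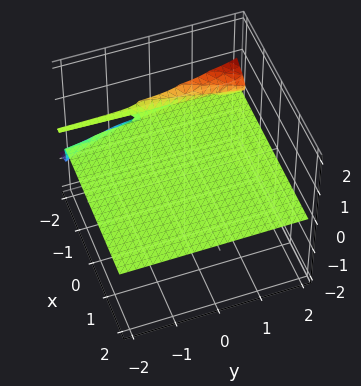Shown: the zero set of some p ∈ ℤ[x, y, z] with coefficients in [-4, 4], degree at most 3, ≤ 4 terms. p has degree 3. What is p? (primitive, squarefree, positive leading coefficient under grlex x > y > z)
y*z^2 - 3*z^3 - x*z - 2*z

1. deg p = 3.
2. Observable constraints: every point of the y-axis in the box is on the surface; the visible x-axis segment lies entirely on the surface; it meets the z-axis at z = 0 (among the integer gridlines).
3. Fitting integer coefficients to these (and the overall shape) gives p.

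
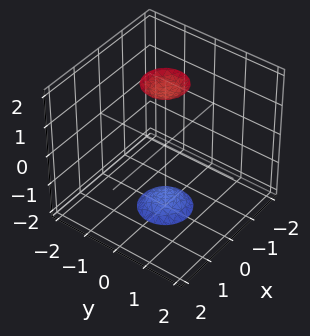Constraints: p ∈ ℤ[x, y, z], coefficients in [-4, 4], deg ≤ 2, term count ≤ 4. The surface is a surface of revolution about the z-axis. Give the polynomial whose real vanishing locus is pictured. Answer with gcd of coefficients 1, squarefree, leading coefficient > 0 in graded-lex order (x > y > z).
3*x^2 + 3*y^2 - z^2 + 3

1. There are 2 components. Treating them together as one polynomial.
2. The degree is 2 — no degree-1 surface has this shape.
3. Symmetries: the z-axis is an axis of rotation, so x and y enter only as x² + y².
4. From the axis intercepts and sections: no y-intercept at any integer in the box; a circular section at z = 2 has radius between 0 and 1.
5. Solving for integer coefficients yields p as stated.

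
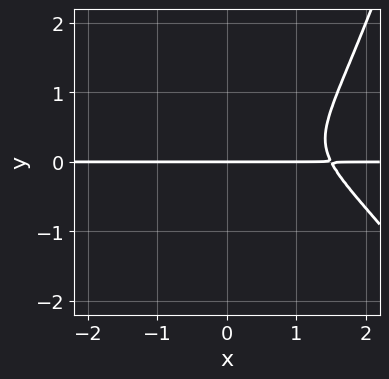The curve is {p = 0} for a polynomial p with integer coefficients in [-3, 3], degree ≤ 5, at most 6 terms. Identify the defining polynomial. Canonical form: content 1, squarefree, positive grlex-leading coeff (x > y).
2*x^3*y + x^2*y^2 - 3*x^2*y - 3*y^3

1. The degree is 4 — no degree-3 curve has this shape.
2. Against the integer gridlines: it crosses the y-axis at the gridline y = 0; the visible x-axis segment lies entirely on the curve.
3. Matching integer coefficients to the picture gives p.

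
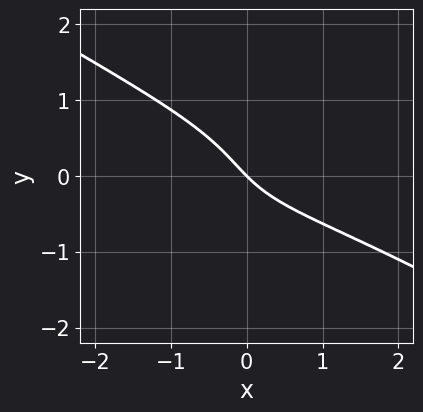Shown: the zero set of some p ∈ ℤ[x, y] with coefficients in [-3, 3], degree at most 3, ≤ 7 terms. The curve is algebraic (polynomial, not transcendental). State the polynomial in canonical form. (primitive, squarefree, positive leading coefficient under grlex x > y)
x^2*y - 3*y^3 - x*y - 2*x - 2*y

First, the degree is 3 — no degree-2 curve has this shape.
Then, observable constraints: it crosses the y-axis at the gridline y = 0; it crosses the x-axis at the gridline x = 0.
Finally, assembling these constraints gives the stated polynomial.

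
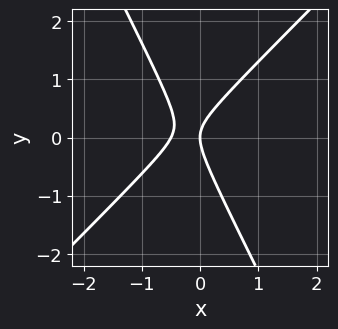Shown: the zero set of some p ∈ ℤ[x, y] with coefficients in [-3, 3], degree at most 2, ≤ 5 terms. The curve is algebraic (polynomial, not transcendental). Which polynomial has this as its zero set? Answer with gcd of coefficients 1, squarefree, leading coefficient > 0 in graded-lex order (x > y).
2*x^2 - x*y - y^2 + x

(a) deg p = 2.
(b) From the visible intercepts: it meets the x-axis at x = 0 (among the integer gridlines); it meets the y-axis at y = 0 (among the integer gridlines).
(c) Matching integer coefficients to the picture gives p.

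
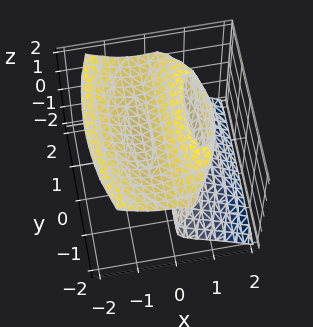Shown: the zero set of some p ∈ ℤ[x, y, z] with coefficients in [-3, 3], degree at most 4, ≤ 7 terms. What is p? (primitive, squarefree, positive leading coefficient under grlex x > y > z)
3*x^3 + x*y^2 - 2*x*z^2 + 2*z^3 - 3*z^2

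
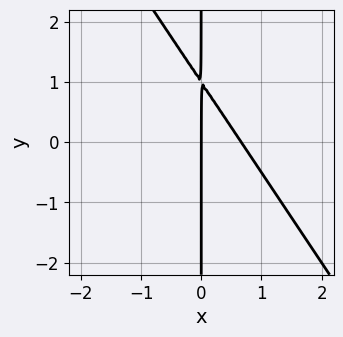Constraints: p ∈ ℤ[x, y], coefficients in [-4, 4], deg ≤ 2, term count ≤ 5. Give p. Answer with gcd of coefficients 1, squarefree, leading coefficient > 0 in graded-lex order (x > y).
The degree is 2 — the shape is more complex than any degree-1 curve.
Against the integer gridlines: every point of the y-axis in the box is on the curve; it meets the x-axis at x = 0 (among the integer gridlines).
Matching integer coefficients to the picture gives p.

3*x^2 + 2*x*y - 2*x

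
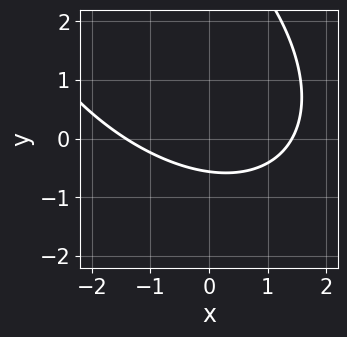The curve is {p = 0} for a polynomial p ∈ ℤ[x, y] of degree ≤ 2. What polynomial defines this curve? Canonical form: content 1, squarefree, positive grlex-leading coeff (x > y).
First, deg p = 2. No degree-1 curve has this shape.
Finally, putting this together gives p.

x^2 + x*y + y^2 - 3*y - 2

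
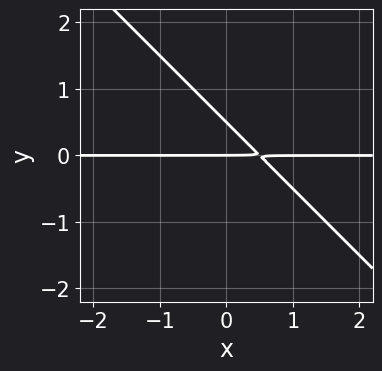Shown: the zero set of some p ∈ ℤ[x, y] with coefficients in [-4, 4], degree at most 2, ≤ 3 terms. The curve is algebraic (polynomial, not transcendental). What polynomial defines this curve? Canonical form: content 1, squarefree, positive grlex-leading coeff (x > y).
First, the degree is 2 — a generic line meets the curve in up to 2 points.
Next, from the visible intercepts: the visible x-axis segment lies entirely on the curve; it crosses the y-axis at the gridline y = 0.
Finally, solving for integer coefficients yields p as stated.

2*x*y + 2*y^2 - y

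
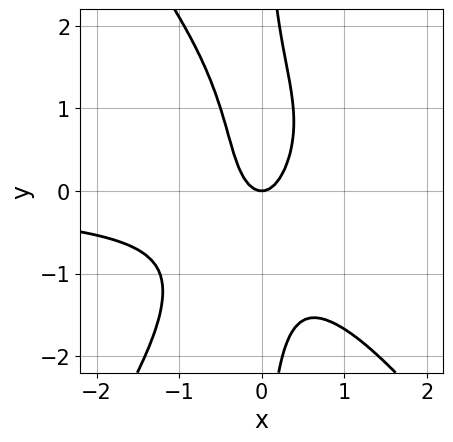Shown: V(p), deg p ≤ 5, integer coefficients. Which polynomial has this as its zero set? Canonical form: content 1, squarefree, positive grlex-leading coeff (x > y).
2*x^3*y - x*y^3 - 2*x^2*y - 3*x^2 + y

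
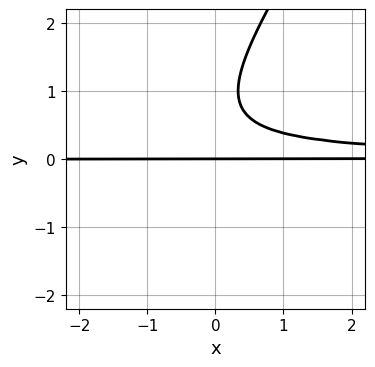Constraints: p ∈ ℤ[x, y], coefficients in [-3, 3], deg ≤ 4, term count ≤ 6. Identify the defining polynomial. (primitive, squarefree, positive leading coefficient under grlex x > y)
The degree is 3 — the shape is more complex than any degree-2 curve.
Reading off the gridlines: every point of the x-axis in the box is on the curve; one y-axis crossing is at y = 0.
Putting this together gives p.

3*x*y^2 - 2*y^3 + 3*y^2 - 2*y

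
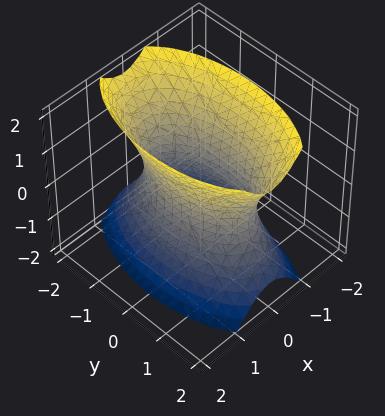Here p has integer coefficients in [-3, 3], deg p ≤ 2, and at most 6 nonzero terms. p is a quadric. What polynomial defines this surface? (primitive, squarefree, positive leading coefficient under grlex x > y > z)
3*x^2 + y^2 - z^2 - 2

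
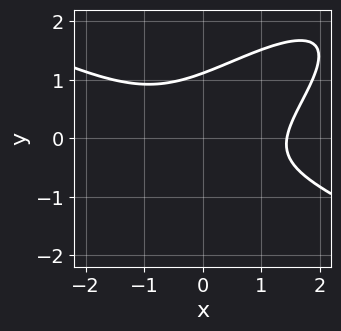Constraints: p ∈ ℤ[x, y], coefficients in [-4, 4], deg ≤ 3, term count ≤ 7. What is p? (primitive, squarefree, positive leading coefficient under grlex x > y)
x^3 - 3*x*y^2 + 3*y^3 - y - 3

(a) The degree is 3 — a generic line meets the curve in up to 3 points.
(b) Solving for integer coefficients yields p as stated.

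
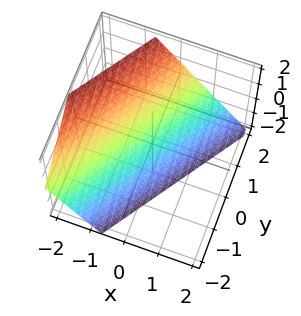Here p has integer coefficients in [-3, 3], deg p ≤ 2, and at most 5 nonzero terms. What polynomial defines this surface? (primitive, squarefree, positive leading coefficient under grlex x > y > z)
1. The degree is 1 — every cross-section is a straight line — this is a plane.
2. From the axis intercepts and sections: it meets the z-axis at z = -1 (among the integer gridlines); one y-axis crossing is at y = 1.
3. Together with the visible shape, these determine p as stated.

3*x - 2*y + 2*z + 2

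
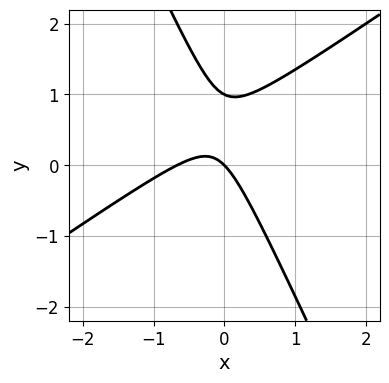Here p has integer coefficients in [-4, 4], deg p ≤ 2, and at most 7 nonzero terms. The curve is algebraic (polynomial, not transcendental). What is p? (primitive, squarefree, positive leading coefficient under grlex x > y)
(a) Degree: the shape is more complex than any degree-1 curve, so deg p = 2.
(b) Observable constraints: among the integer gridlines, it crosses the y-axis at y ∈ {0, 1}; it meets the x-axis at x = 0 (among the integer gridlines).
(c) Solving for integer coefficients yields p as stated.

3*x^2 - 3*x*y - 2*y^2 + 2*x + 2*y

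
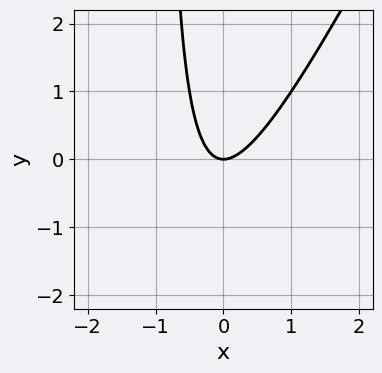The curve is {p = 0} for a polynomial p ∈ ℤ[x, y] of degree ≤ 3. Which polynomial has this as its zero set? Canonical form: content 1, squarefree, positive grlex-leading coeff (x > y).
First, deg p = 2. The shape is more complex than any degree-1 curve.
Then, observable constraints: one y-axis crossing is at y = 0; one x-axis crossing is at x = 0.
Finally, the integer polynomial consistent with all of this is the stated p.

2*x^2 - x*y - y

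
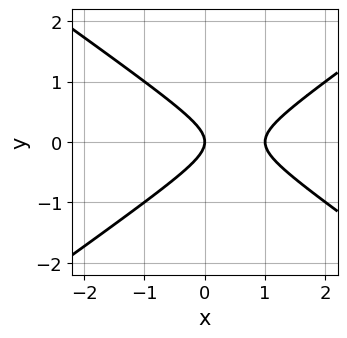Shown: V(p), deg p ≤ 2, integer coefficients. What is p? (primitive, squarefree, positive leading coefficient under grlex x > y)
x^2 - 2*y^2 - x

(a) deg p = 2. The shape is more complex than any degree-1 curve.
(b) Symmetries: mirror symmetry y ↦ −y ⇒ only even powers of y.
(c) From the visible intercepts: it crosses the y-axis at the gridline y = 0; the x-axis gridline crossings are at x ∈ {0, 1}.
(d) These observations pin down the coefficients.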